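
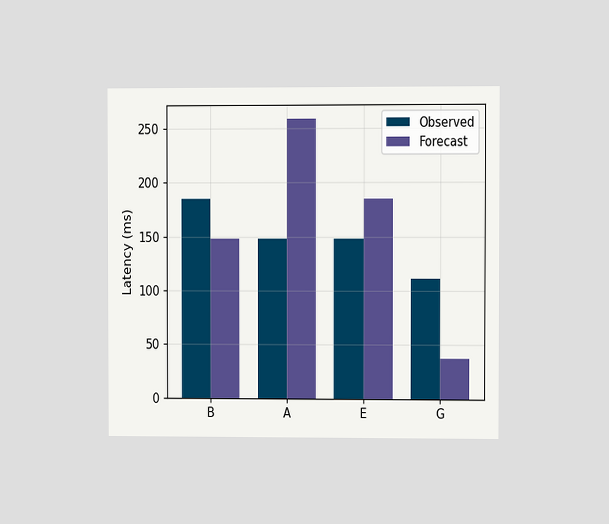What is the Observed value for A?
The chart is viewed at a slight angle. The Observed bar at A reaches 148ms on the y-axis.

148ms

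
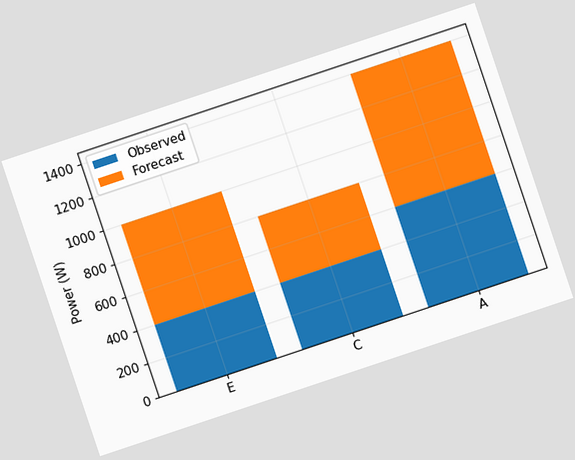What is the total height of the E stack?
1000W

The chart is tilted about 19° counter-clockwise. The E stack's top reaches 1000W on the y-axis.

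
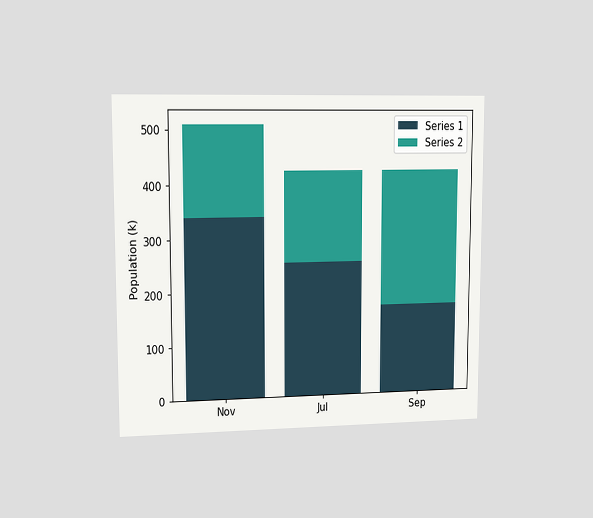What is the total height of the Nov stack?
510k

The chart is viewed at a slight angle. The Nov stack's top reaches 510k on the y-axis.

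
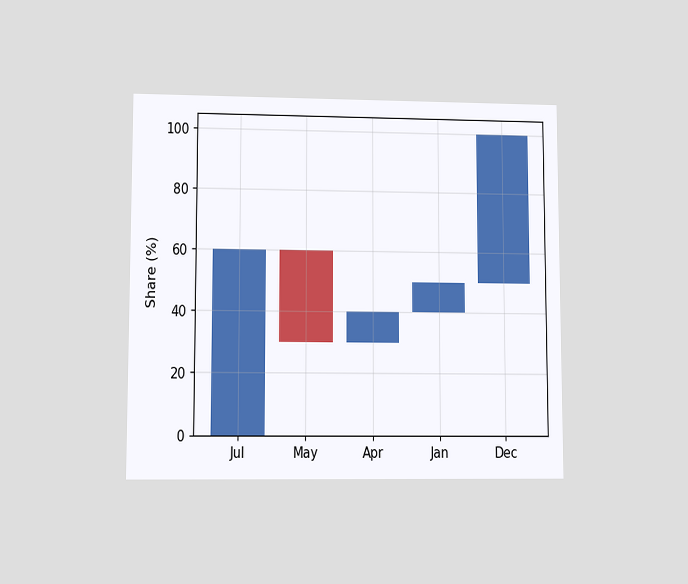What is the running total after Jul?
The chart is viewed at a slight angle. After Jul the running total reaches 60%.

60%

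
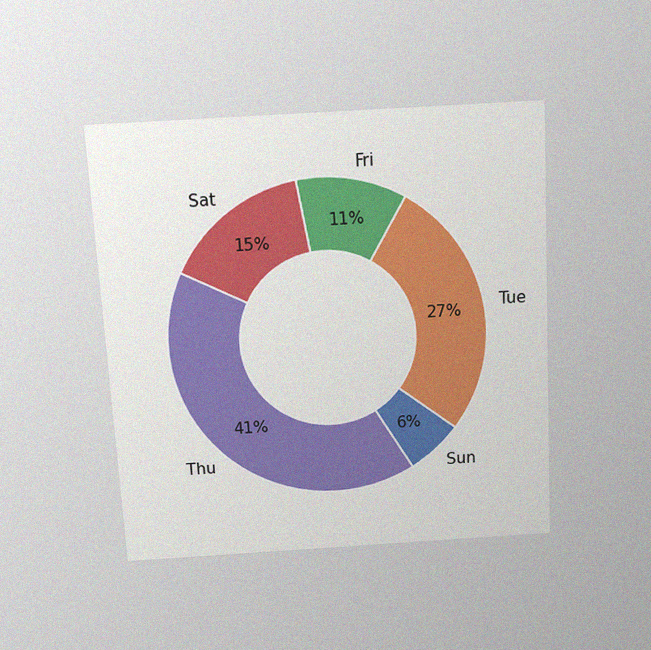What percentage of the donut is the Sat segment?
The chart is tilted about 3° counter-clockwise and viewed slightly from above, with some photo noise. The Sat segment takes up 15% of the ring.

15%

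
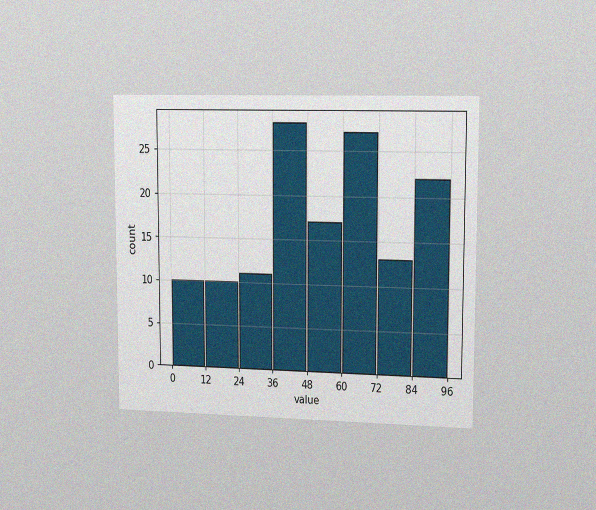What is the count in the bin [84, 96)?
22

The chart is viewed slightly from the right, with some photo noise. The [84, 96) bin has height 22.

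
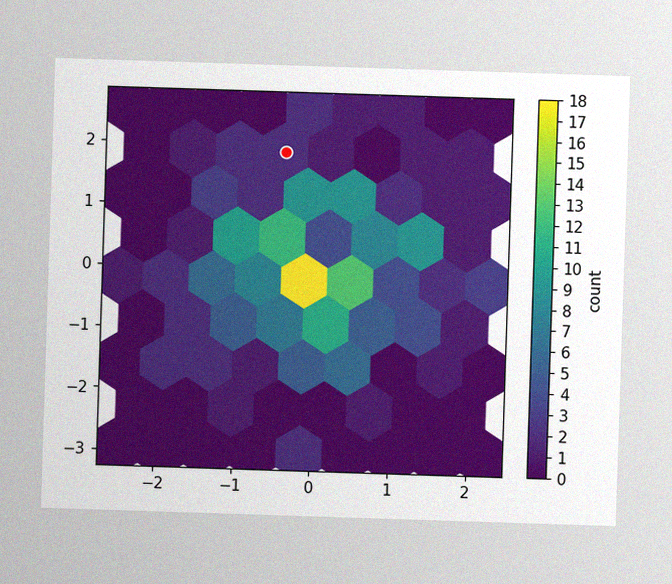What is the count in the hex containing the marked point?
The image has some photo noise and uneven lighting. The marked hex reads 2 on the colorbar.

2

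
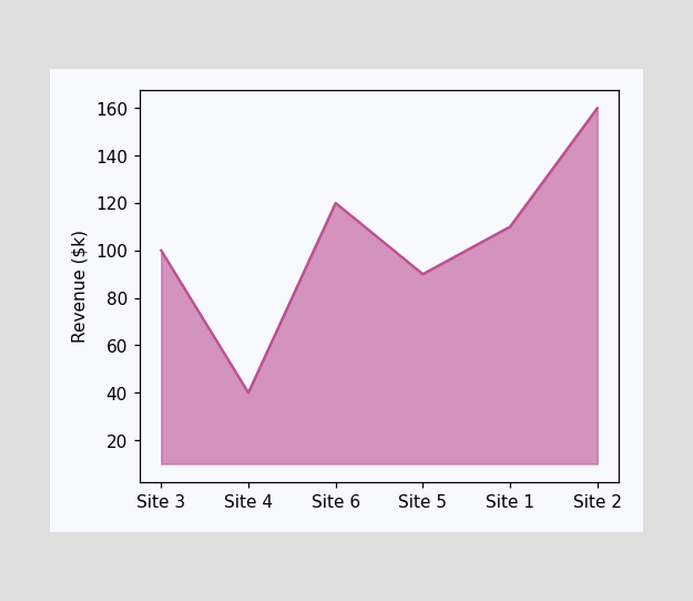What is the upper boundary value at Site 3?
$100k

At Site 3 the upper boundary is at $100k.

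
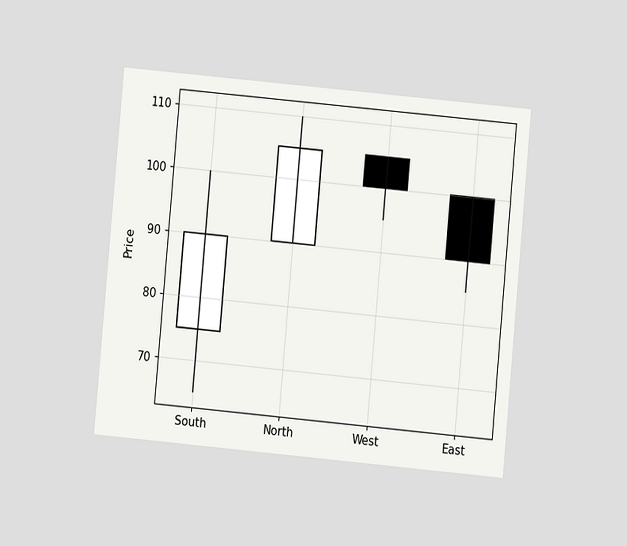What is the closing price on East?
90

The chart is tilted about 5° clockwise and viewed at a slight angle. The East candle closes at 90.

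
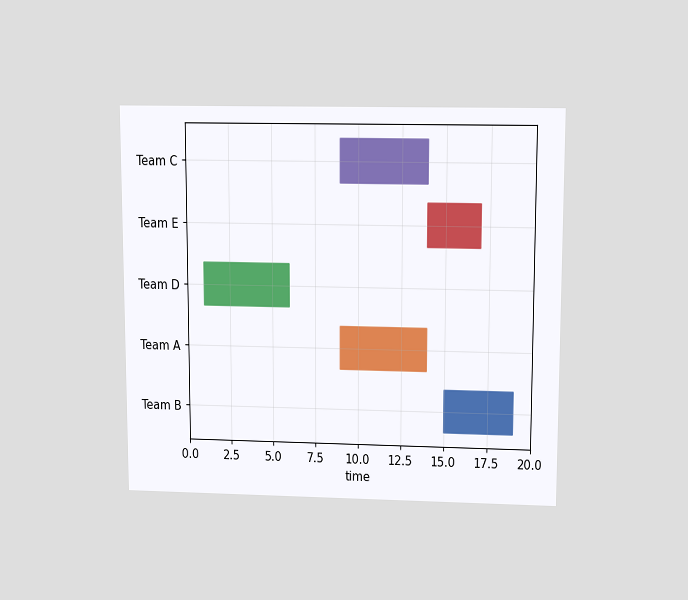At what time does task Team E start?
The chart is viewed slightly from above. The Team E bar begins at t=14.

14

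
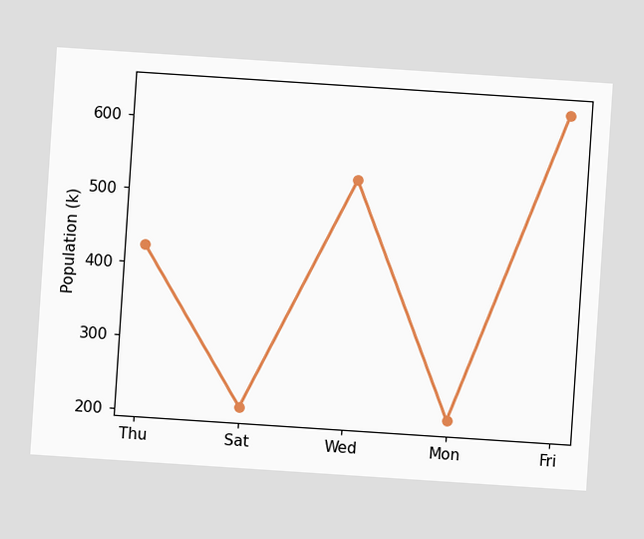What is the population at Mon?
212k

The chart is tilted about 4° clockwise. At Mon, the line is at 212k.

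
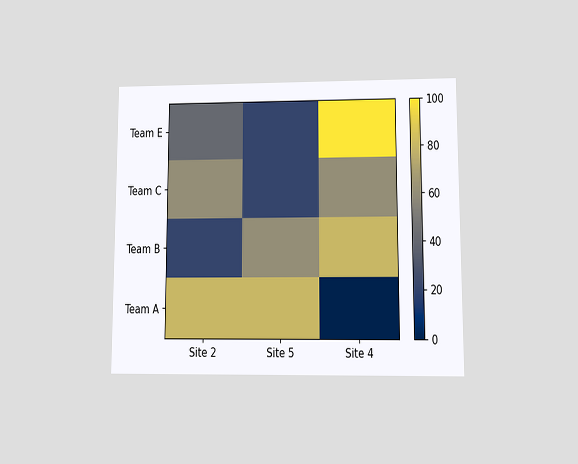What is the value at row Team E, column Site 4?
The chart is viewed at a slight angle. Matching cell (Team E, Site 4) against the colorbar gives 100.

100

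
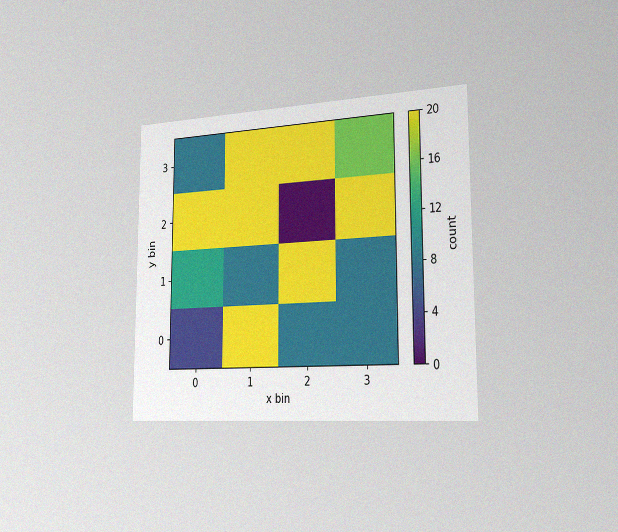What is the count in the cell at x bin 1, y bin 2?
The chart is viewed slightly from the right, with some photo noise. Matching the cell (1, 2) against the colorbar gives 20.

20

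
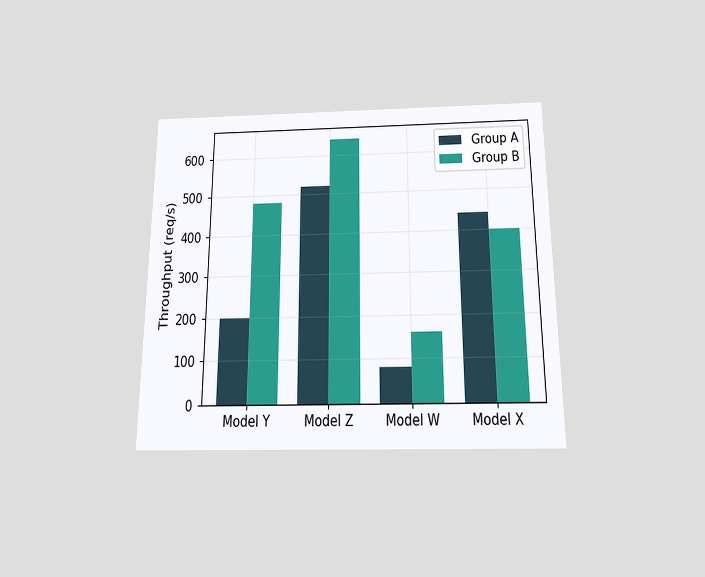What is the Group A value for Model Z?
The chart is viewed slightly from below. The Group A bar at Model Z reaches 520req/s on the y-axis.

520req/s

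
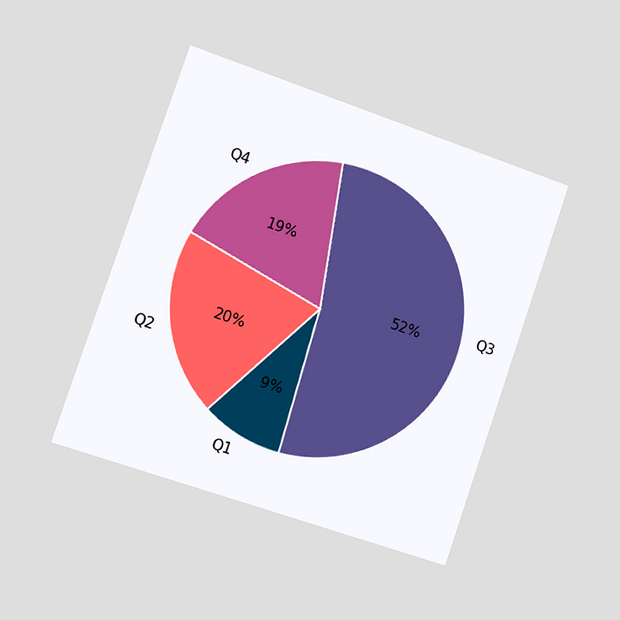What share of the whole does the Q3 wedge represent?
The chart is tilted about 19° clockwise and viewed slightly from the left. The Q3 slice takes up 52% of the pie.

52%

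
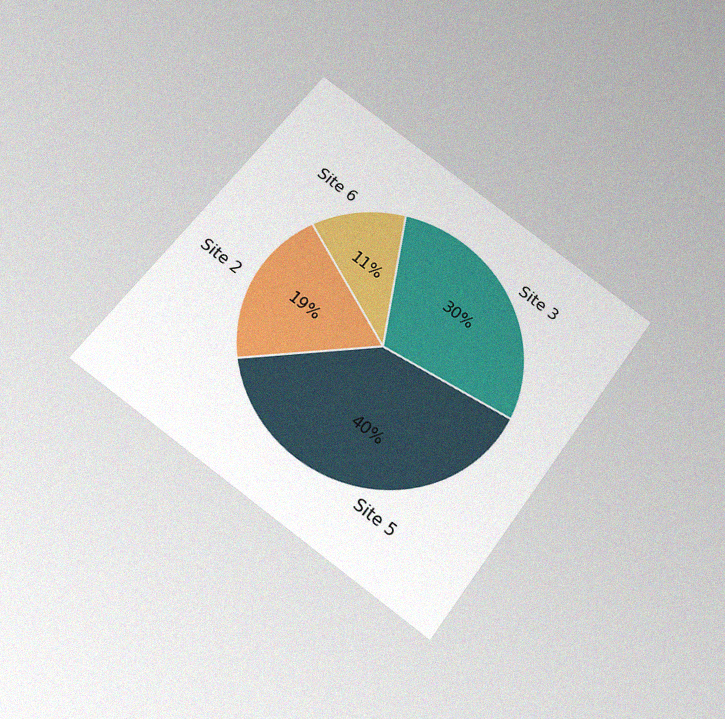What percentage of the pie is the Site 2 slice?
19%

The chart is tilted about 36° clockwise and viewed slightly from below, with some photo noise. The Site 2 slice takes up 19% of the pie.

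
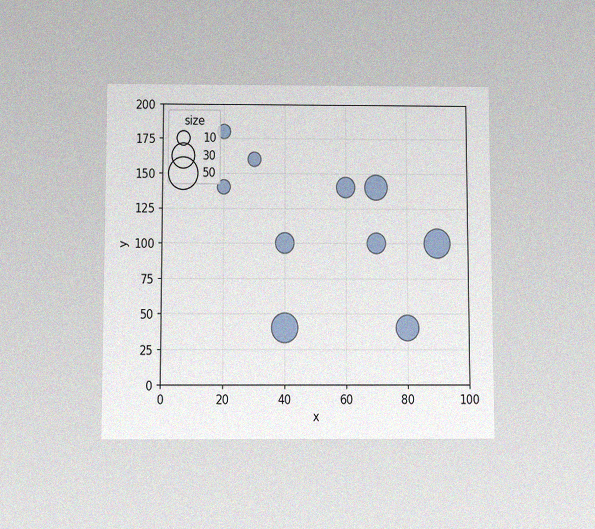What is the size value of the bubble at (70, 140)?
The chart is viewed slightly from below, with some photo noise. Matching the bubble at (70, 140) against the size legend gives 30.

30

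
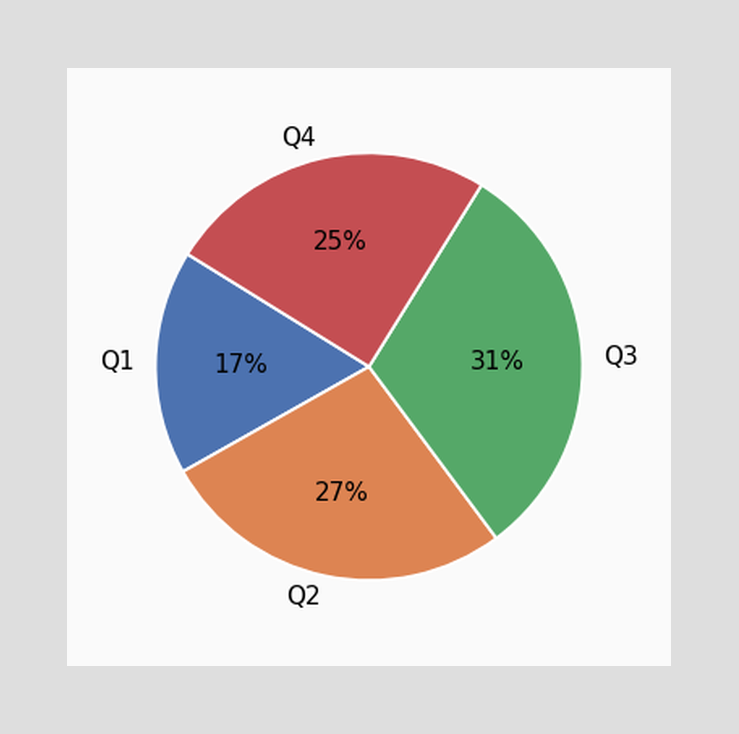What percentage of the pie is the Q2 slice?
27%

The Q2 slice takes up 27% of the pie.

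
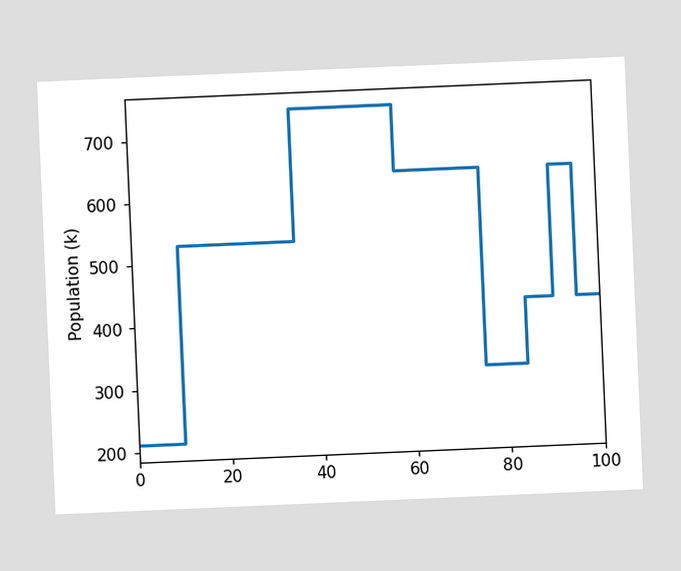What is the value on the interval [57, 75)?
636k

The chart is tilted about 2° counter-clockwise. On [57, 75) the step sits at 636k.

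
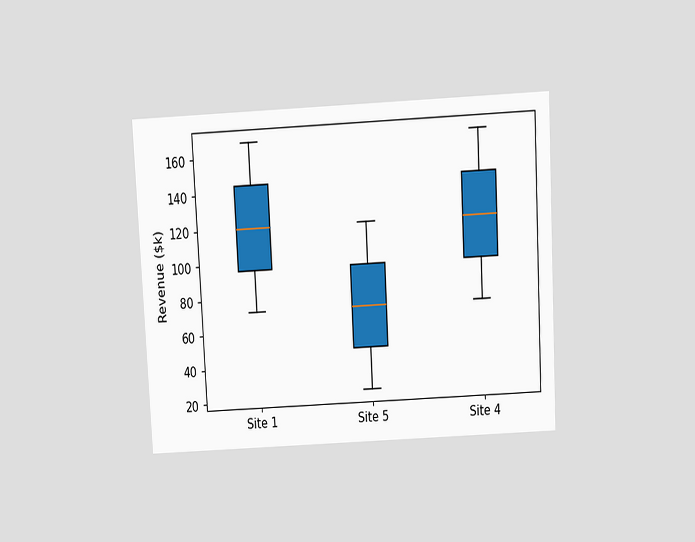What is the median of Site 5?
The chart is tilted about 3° counter-clockwise and viewed slightly from above. The median line in the Site 5 box sits at $72k.

$72k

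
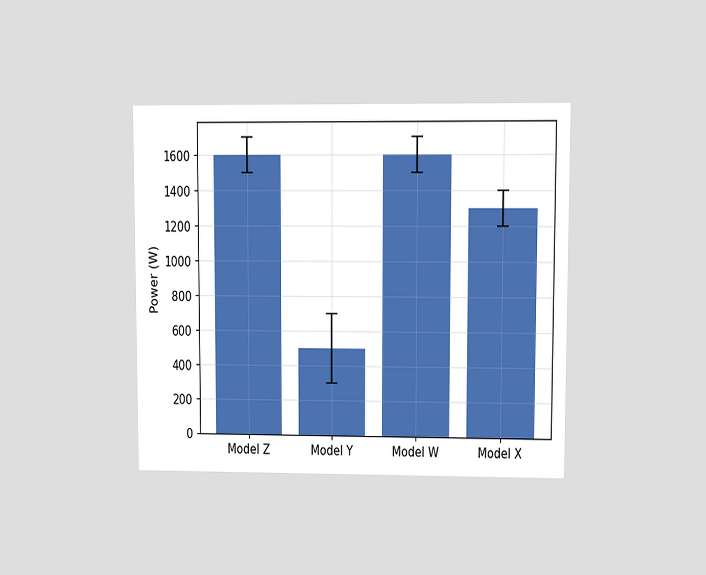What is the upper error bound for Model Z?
The chart is viewed at a slight angle. The Model Z bar's upper whisker reaches 1700W.

1700W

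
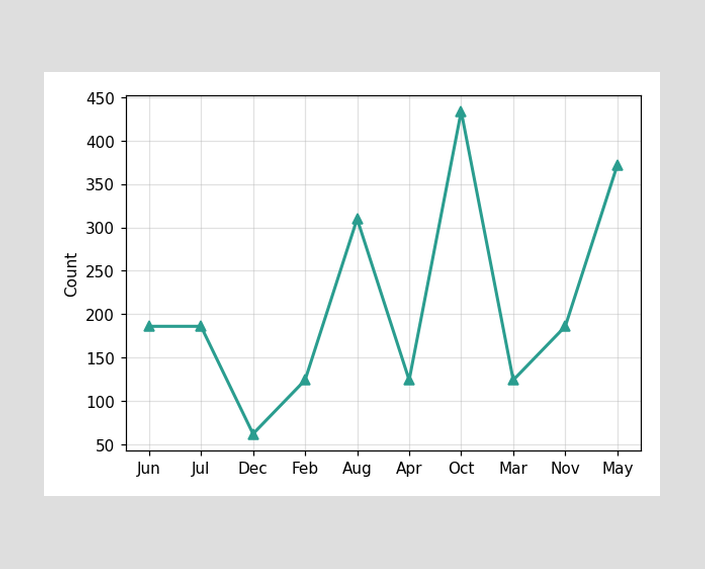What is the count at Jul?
186

At Jul, the line is at 186.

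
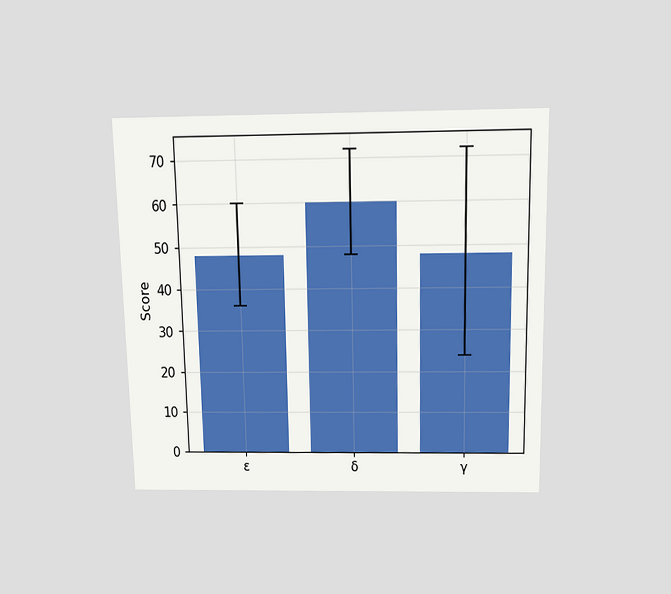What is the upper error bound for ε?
60

The chart is viewed slightly from above. The ε bar's upper whisker reaches 60.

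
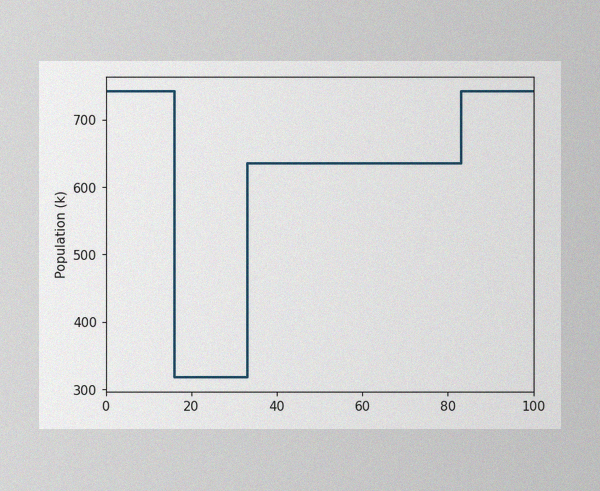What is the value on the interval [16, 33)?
The image has some photo noise and uneven lighting. On [16, 33) the step sits at 318k.

318k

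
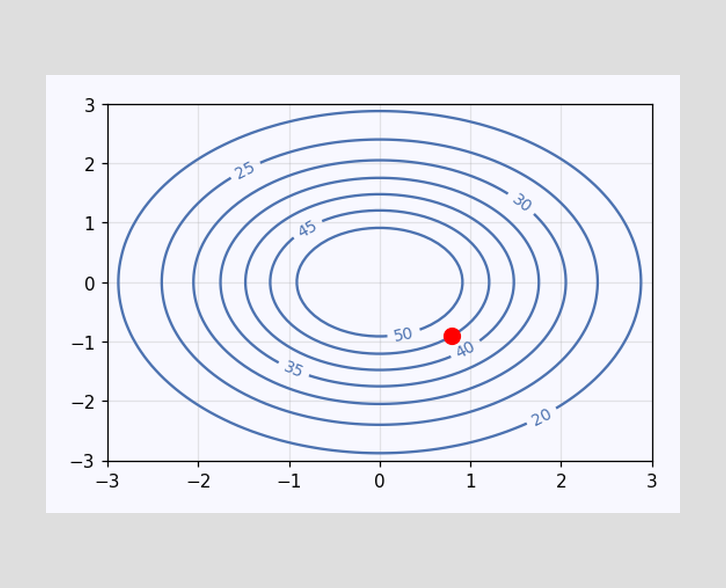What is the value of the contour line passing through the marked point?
45

The marked point sits on the contour labelled 45.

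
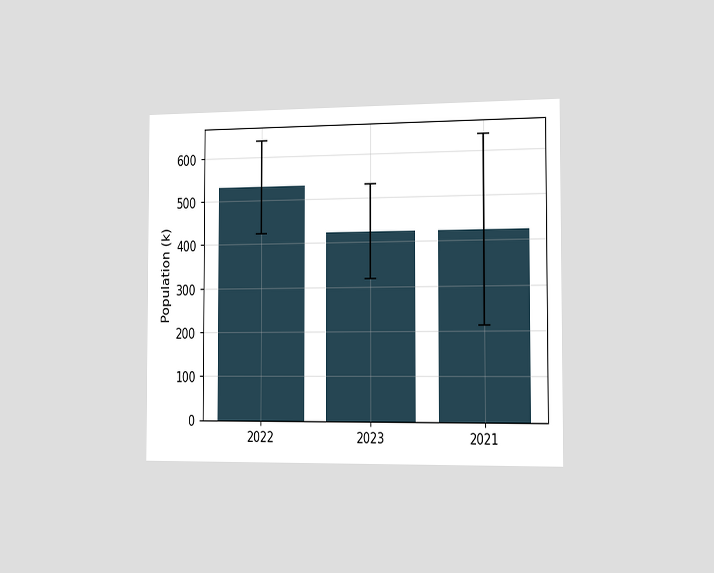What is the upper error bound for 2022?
636k

The chart is viewed slightly from the right. The 2022 bar's upper whisker reaches 636k.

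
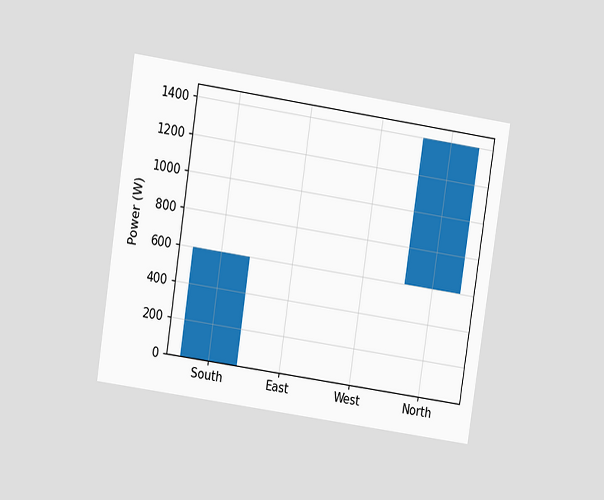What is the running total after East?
600W

The chart is tilted about 9° clockwise and viewed at a slight angle. After East the running total reaches 600W.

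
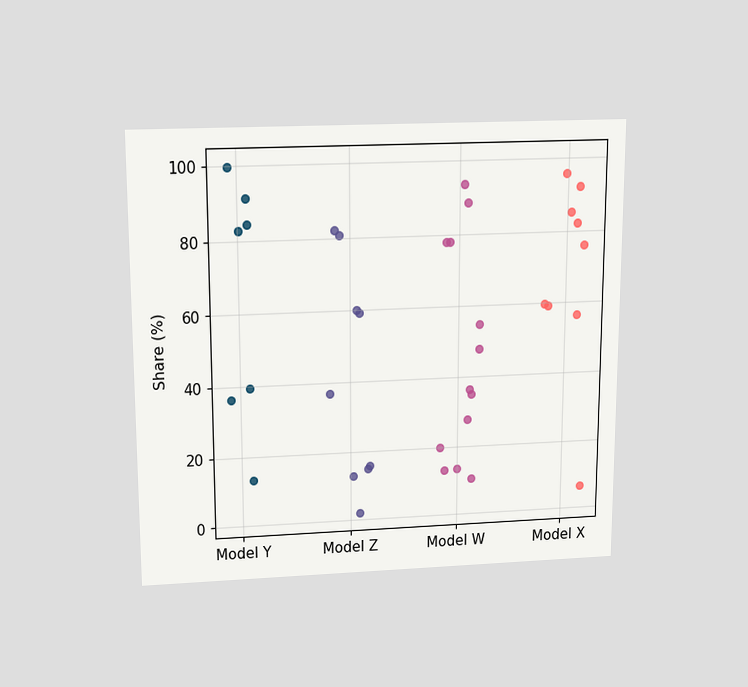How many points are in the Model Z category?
9

The chart is viewed slightly from above. Counting the markers in the Model Z column gives 9.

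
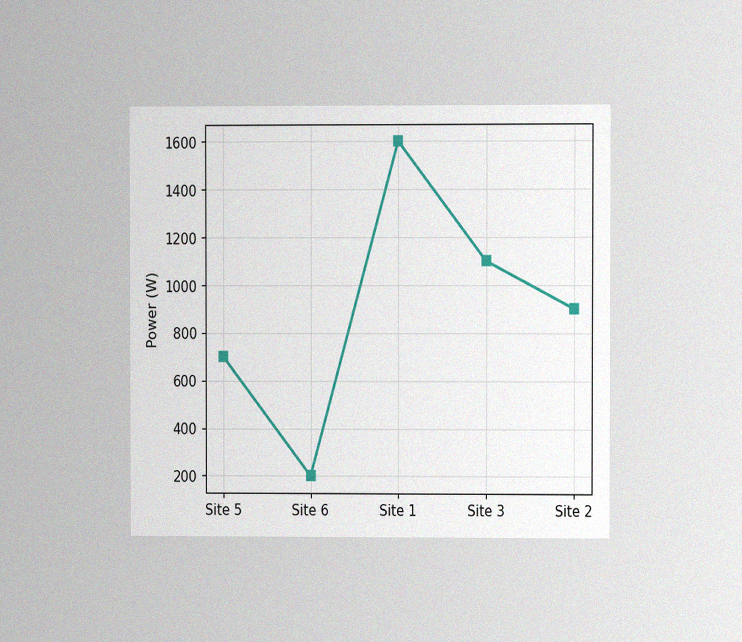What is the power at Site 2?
900W

The chart is viewed at a slight angle, with some photo noise. At Site 2, the line is at 900W.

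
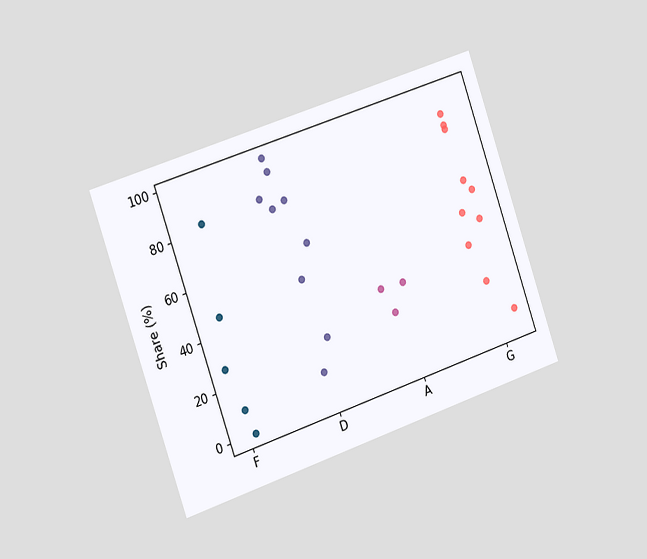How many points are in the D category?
9

The chart is tilted about 19° counter-clockwise and viewed slightly from the left. Counting the markers in the D column gives 9.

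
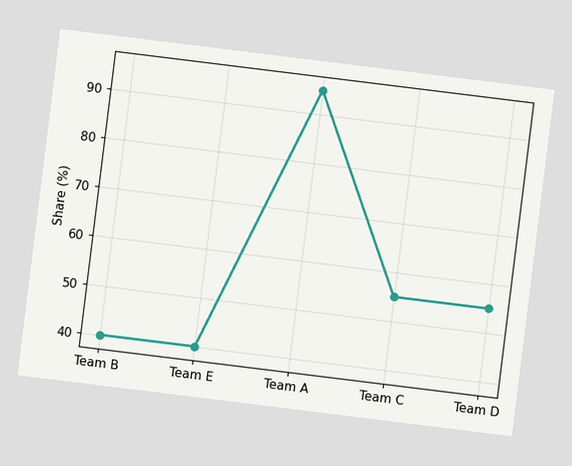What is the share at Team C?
55%

The chart is tilted about 7° clockwise. At Team C, the line is at 55%.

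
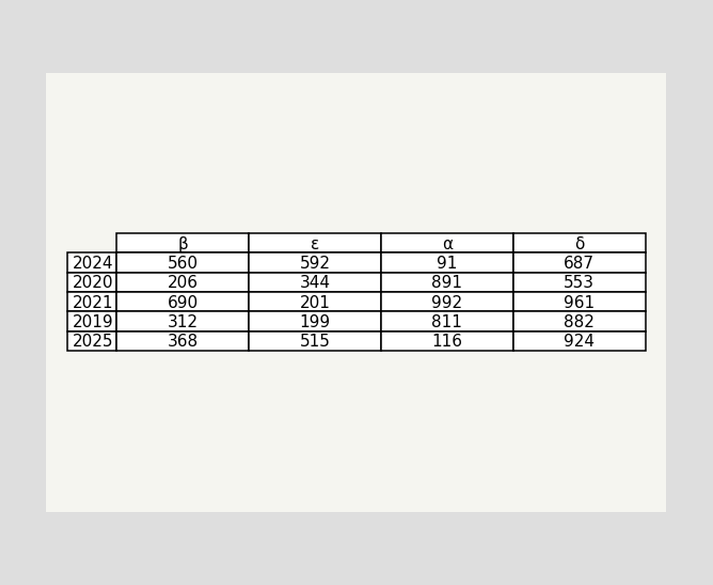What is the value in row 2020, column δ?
553

The (2020, δ) cell reads 553.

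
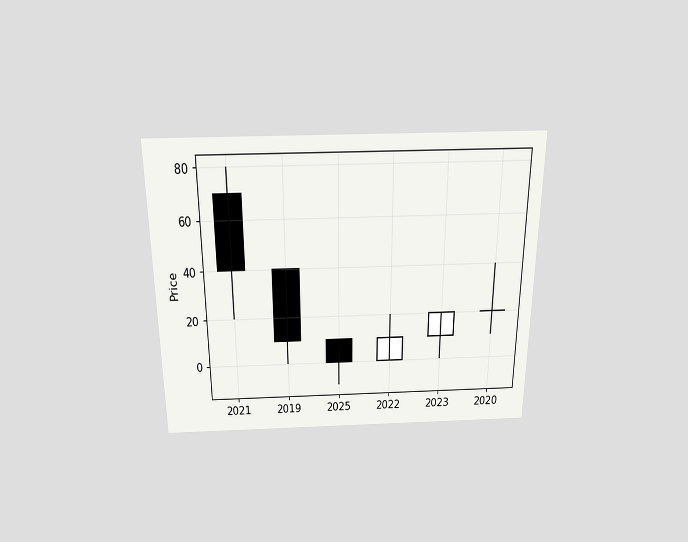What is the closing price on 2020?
The chart is viewed slightly from above. The 2020 candle closes at 20.

20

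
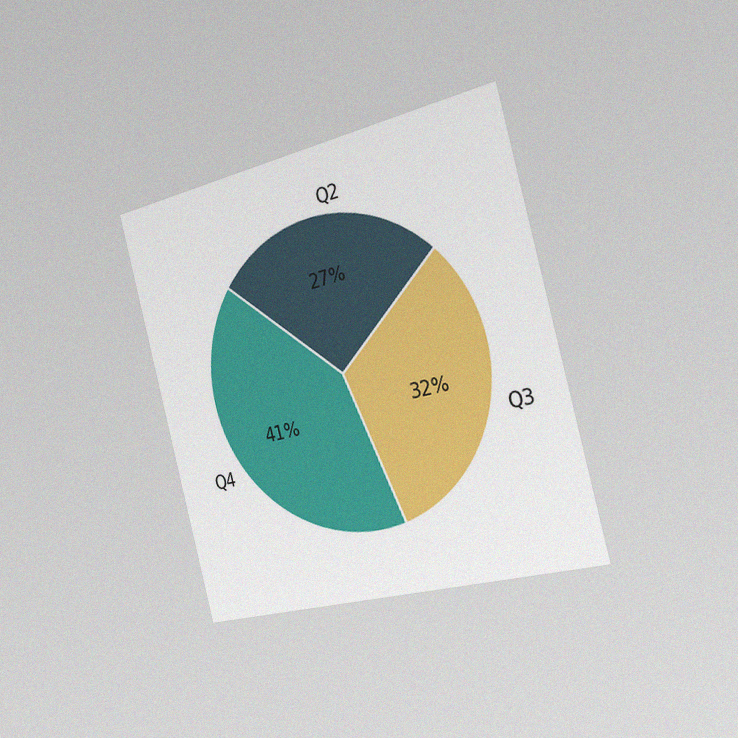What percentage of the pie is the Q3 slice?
The chart is tilted about 15° counter-clockwise and viewed slightly from the right, with some photo noise. The Q3 slice takes up 32% of the pie.

32%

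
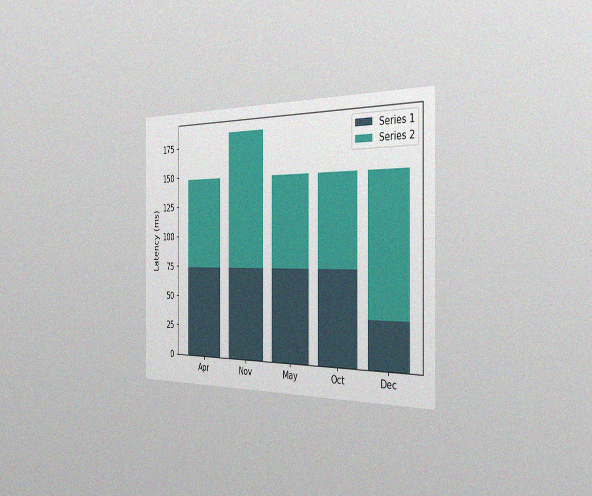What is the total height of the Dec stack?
148ms

The chart is viewed slightly from the right, with some photo noise. The Dec stack's top reaches 148ms on the y-axis.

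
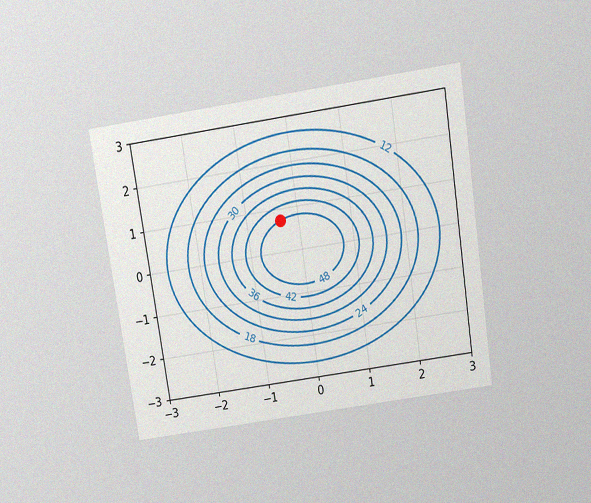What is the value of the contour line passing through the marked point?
48

The chart is tilted about 9° counter-clockwise and viewed slightly from above, with some photo noise. The marked point sits on the contour labelled 48.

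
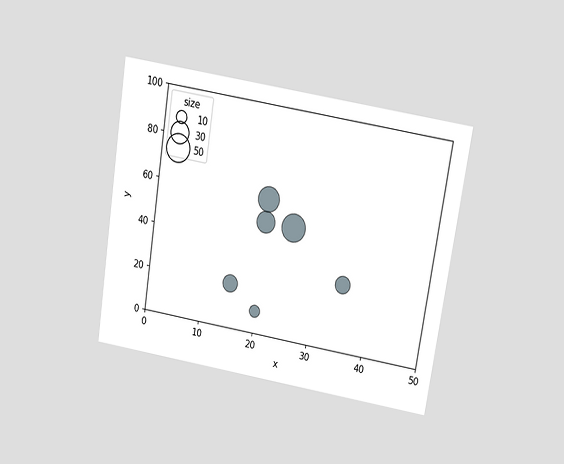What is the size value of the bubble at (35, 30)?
20

The chart is tilted about 9° clockwise and viewed slightly from above. Matching the bubble at (35, 30) against the size legend gives 20.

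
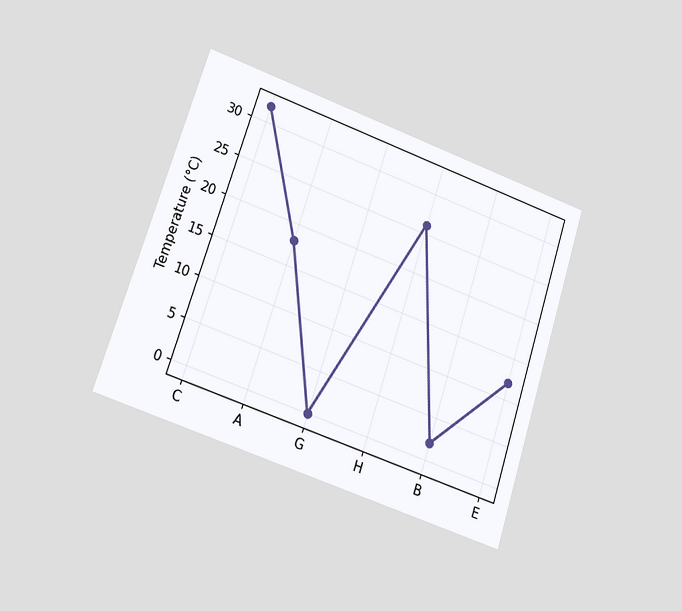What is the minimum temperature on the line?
The chart is tilted about 18° clockwise and viewed at a slight angle. The lowest point is at G, and reading across to the y-axis gives 0°C.

0°C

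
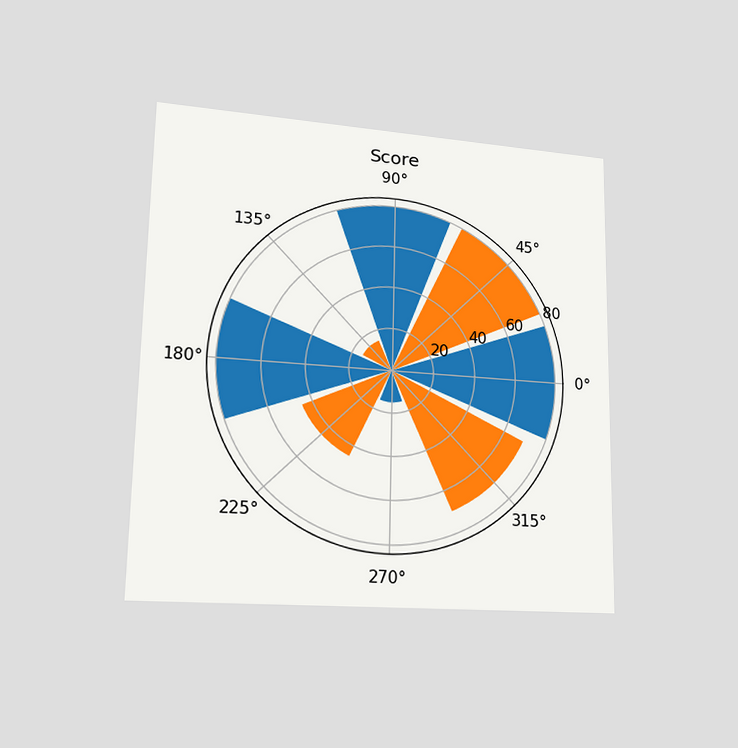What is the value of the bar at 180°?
The chart is viewed at a slight angle. The bar at 180° reaches 80 on the radial axis.

80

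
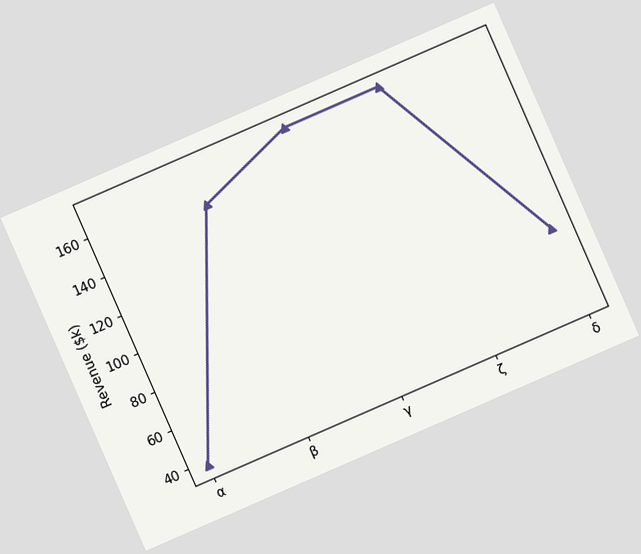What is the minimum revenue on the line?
$38k

The chart is tilted about 24° counter-clockwise. The lowest point is at α, and reading across to the y-axis gives $38k.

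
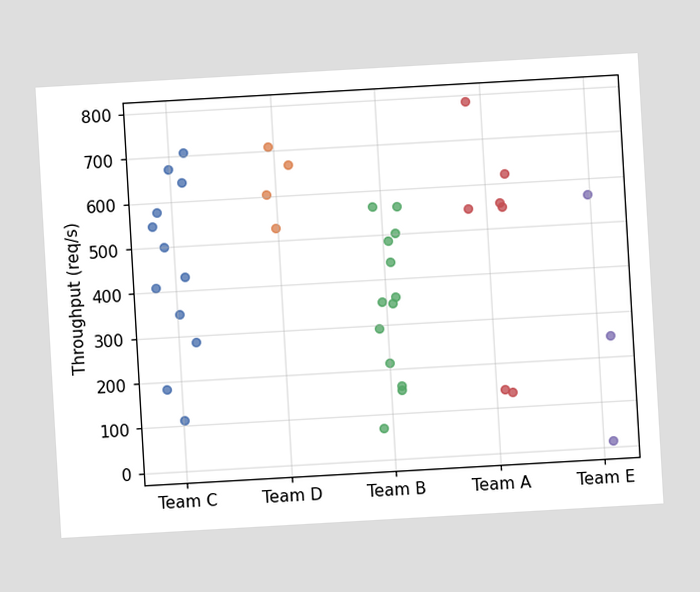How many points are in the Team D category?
The chart is tilted about 3° counter-clockwise. Counting the markers in the Team D column gives 4.

4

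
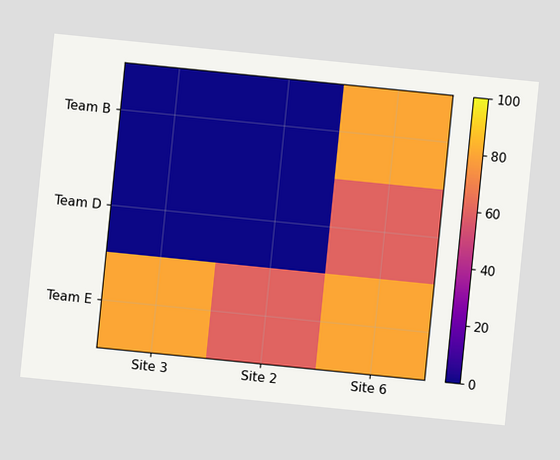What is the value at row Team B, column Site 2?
0

The chart is tilted about 6° clockwise. Matching cell (Team B, Site 2) against the colorbar gives 0.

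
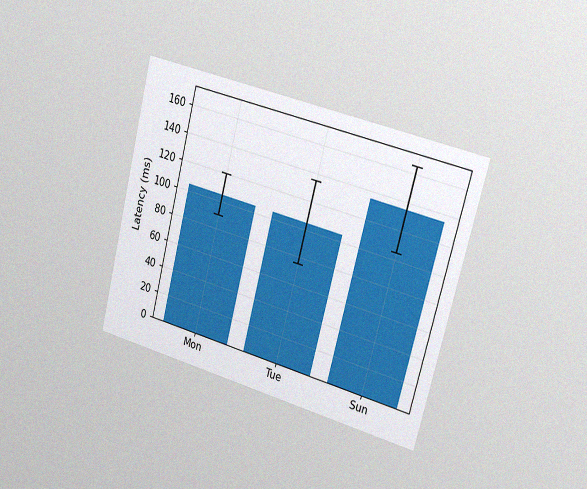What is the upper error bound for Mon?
The chart is tilted about 15° clockwise and viewed slightly from the right, with some photo noise. The Mon bar's upper whisker reaches 120ms.

120ms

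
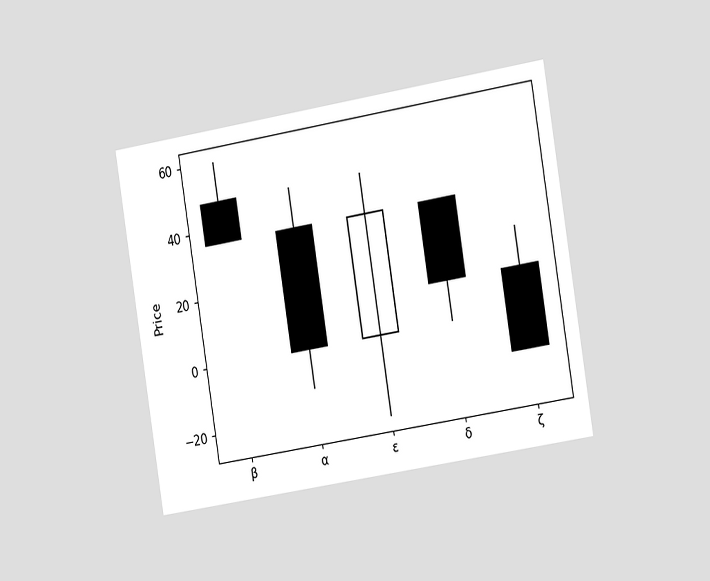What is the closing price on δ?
12

The chart is tilted about 9° counter-clockwise and viewed slightly from the right. The δ candle closes at 12.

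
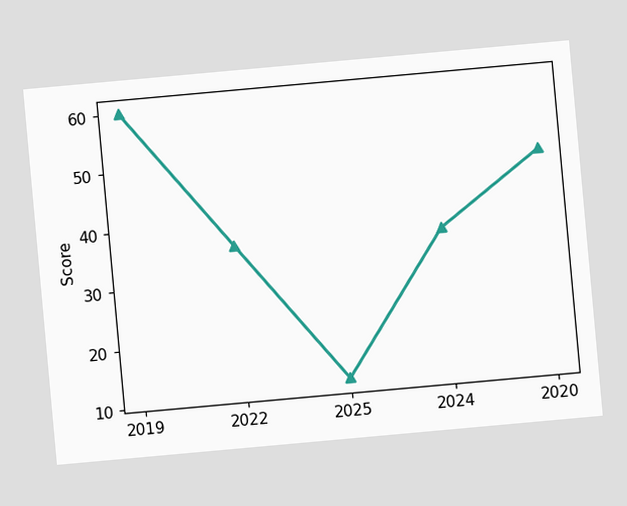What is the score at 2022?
36

The chart is tilted about 5° counter-clockwise. At 2022, the line is at 36.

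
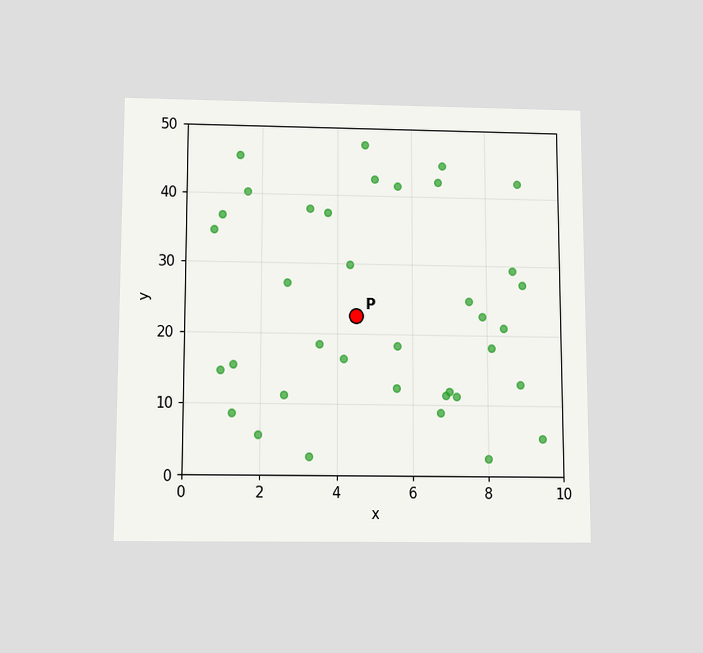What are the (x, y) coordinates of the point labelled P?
(4.5, 22.5)

The chart is viewed slightly from below. Following the gridlines from P to each axis, P sits at (4.5, 22.5).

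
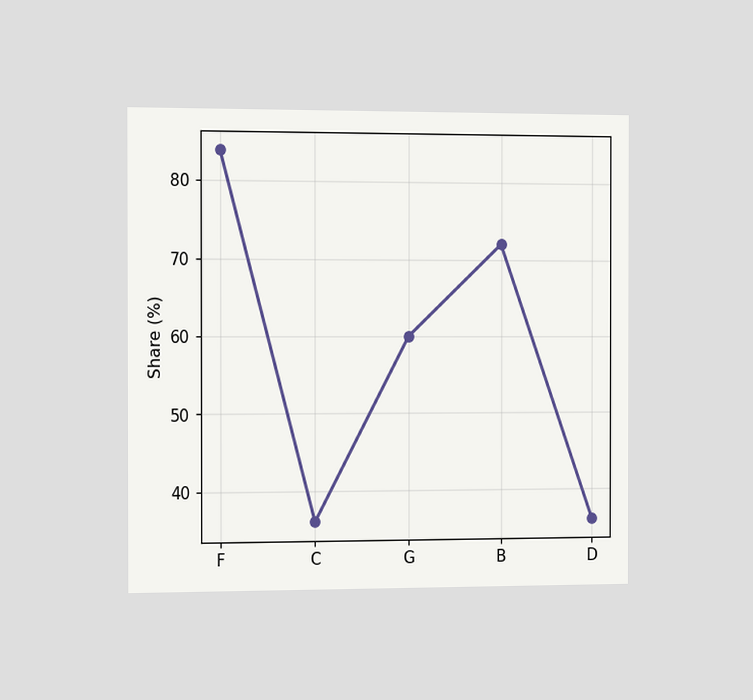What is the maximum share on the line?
84%

The chart is viewed slightly from the left. The highest point is at F, and reading across to the y-axis gives 84%.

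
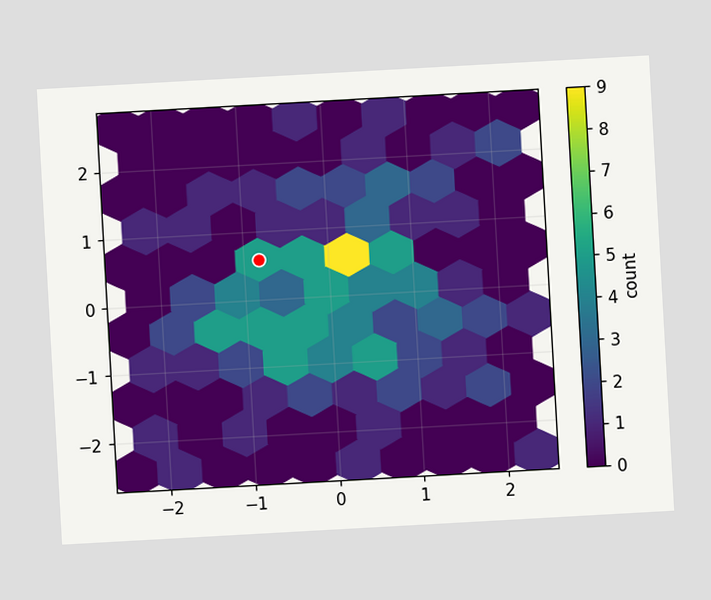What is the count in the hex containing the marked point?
5

The chart is tilted about 3° counter-clockwise. The marked hex reads 5 on the colorbar.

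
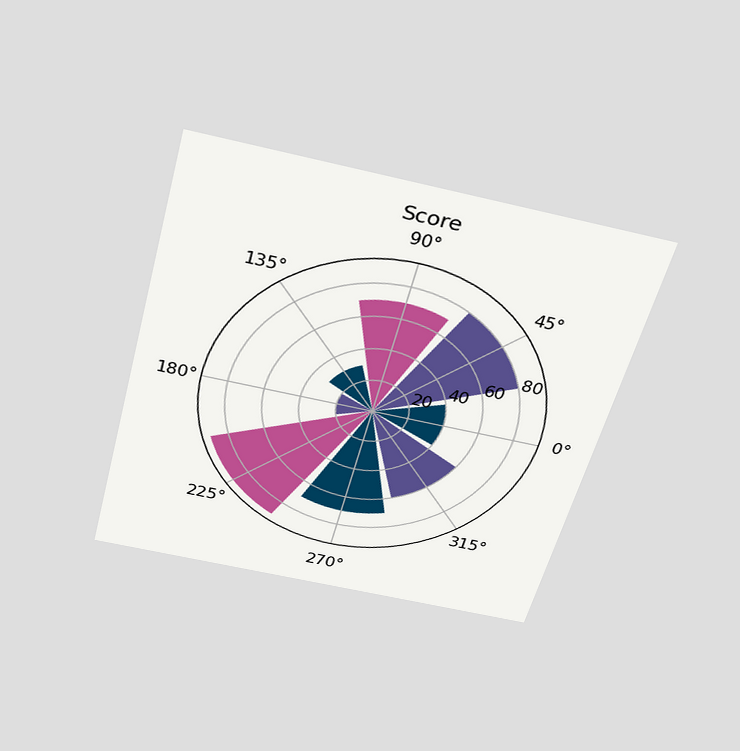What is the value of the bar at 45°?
80

The chart is tilted about 15° clockwise and viewed slightly from above. The bar at 45° reaches 80 on the radial axis.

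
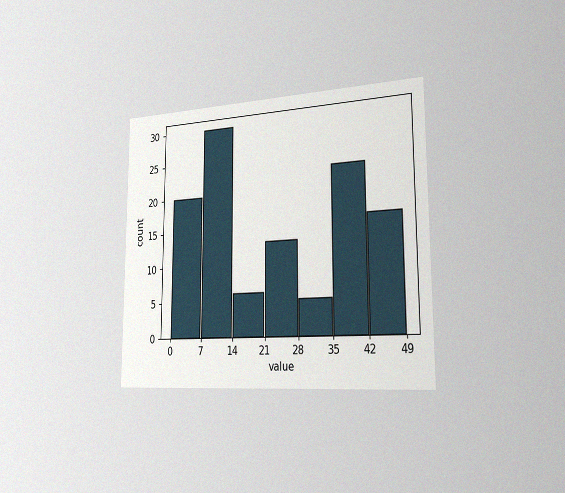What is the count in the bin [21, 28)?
13

The chart is viewed slightly from the right, with some photo noise. The [21, 28) bin has height 13.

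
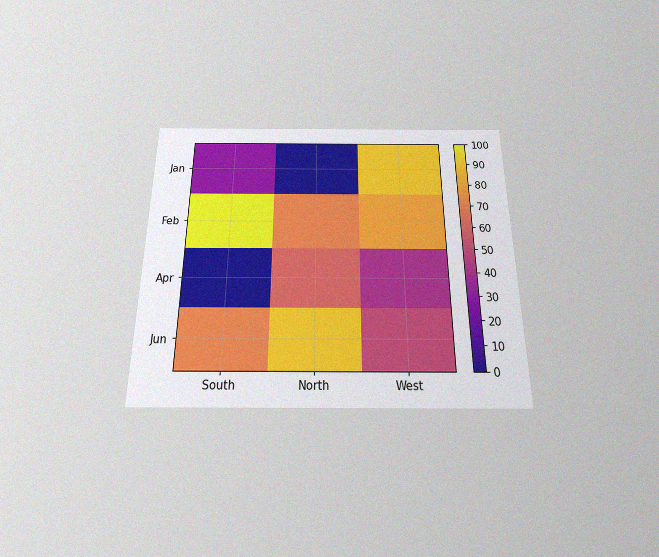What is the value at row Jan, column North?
0

The chart is viewed slightly from below, with some photo noise. Matching cell (Jan, North) against the colorbar gives 0.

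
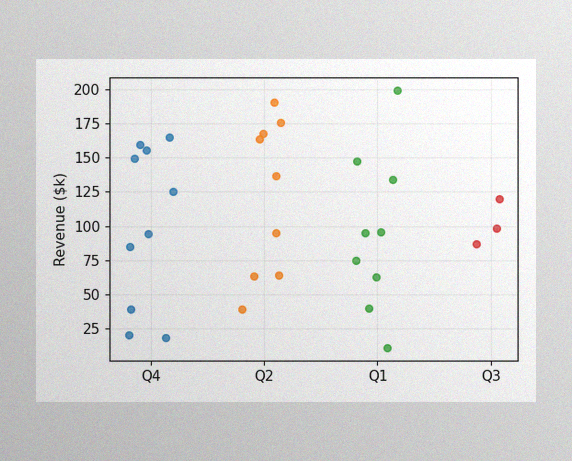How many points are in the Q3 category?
3

The image has some photo noise and uneven lighting. Counting the markers in the Q3 column gives 3.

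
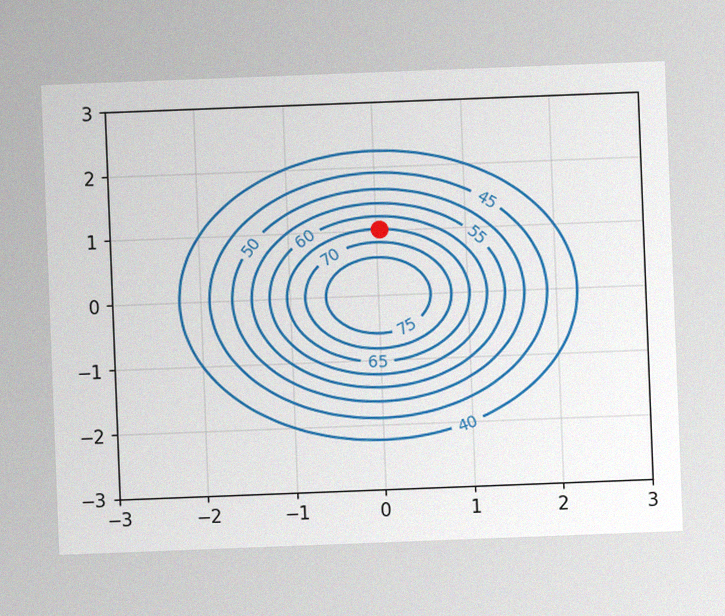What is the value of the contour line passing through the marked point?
65

The chart is tilted about 2° counter-clockwise, with some photo noise. The marked point sits on the contour labelled 65.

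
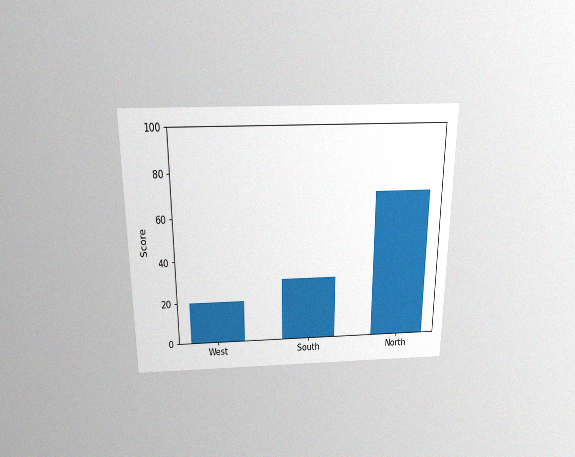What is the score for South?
The chart is viewed slightly from above, with some photo noise. Reading along the chart's y-axis, the South bar reaches 30.

30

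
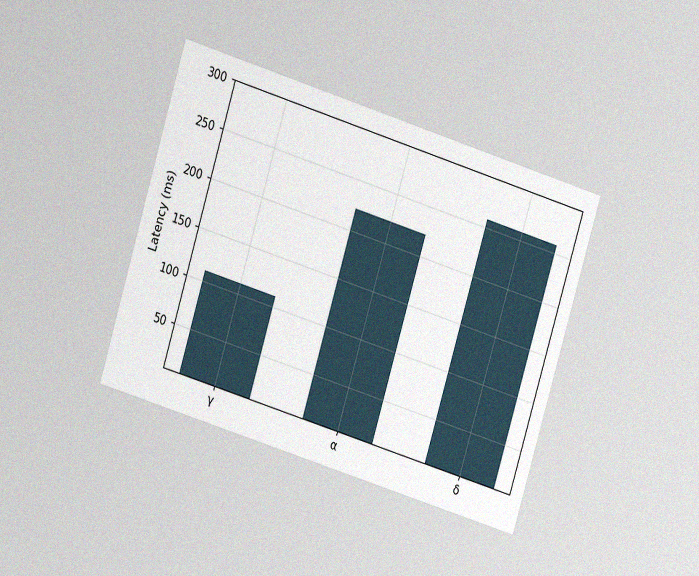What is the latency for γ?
111ms

The chart is tilted about 17° clockwise and viewed at a slight angle, with some photo noise. Reading along the chart's y-axis, the γ bar reaches 111ms.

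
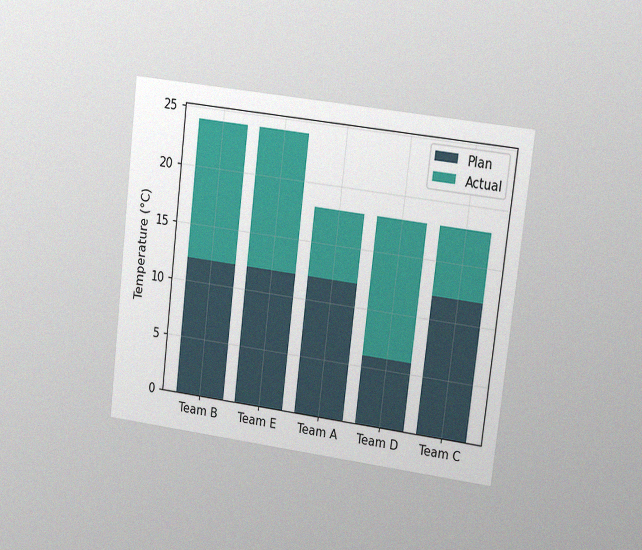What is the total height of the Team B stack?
The chart is tilted about 7° clockwise and viewed slightly from the right, with some photo noise. The Team B stack's top reaches 24°C on the y-axis.

24°C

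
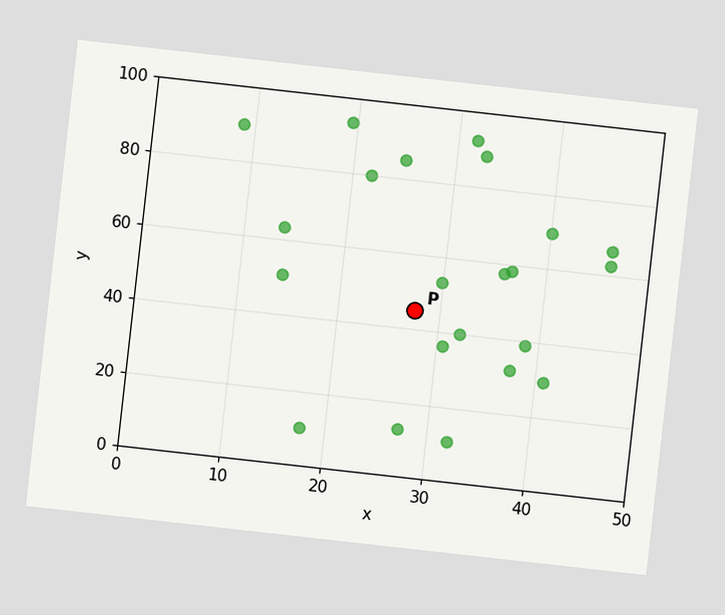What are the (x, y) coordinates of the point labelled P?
The chart is tilted about 6° clockwise. Following the gridlines from P to each axis, P sits at (27.5, 45).

(27.5, 45)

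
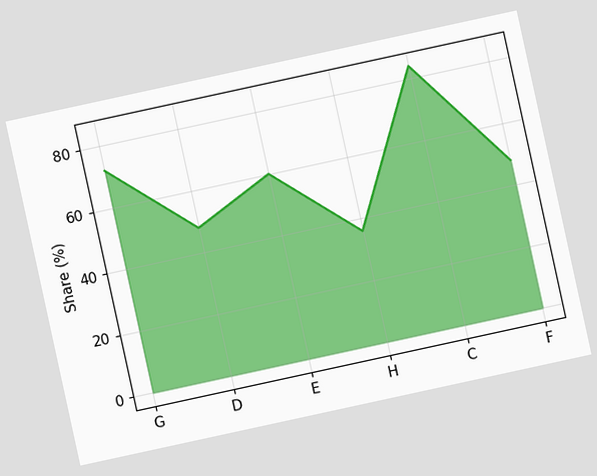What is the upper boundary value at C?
The chart is tilted about 12° counter-clockwise. At C the upper boundary is at 84%.

84%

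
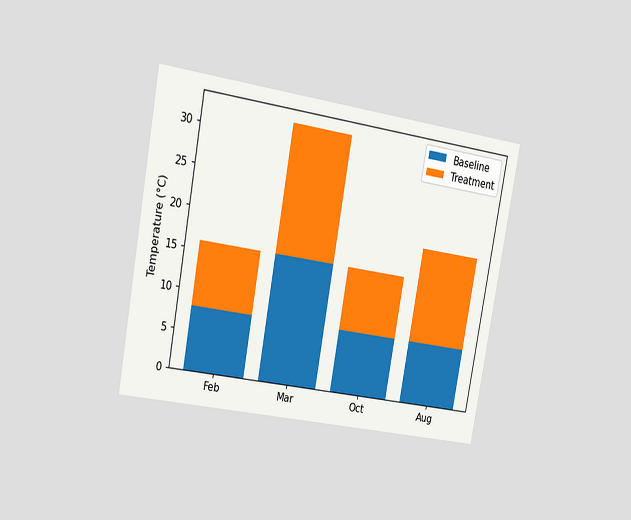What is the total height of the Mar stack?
32°C

The chart is tilted about 10° clockwise and viewed slightly from the left. The Mar stack's top reaches 32°C on the y-axis.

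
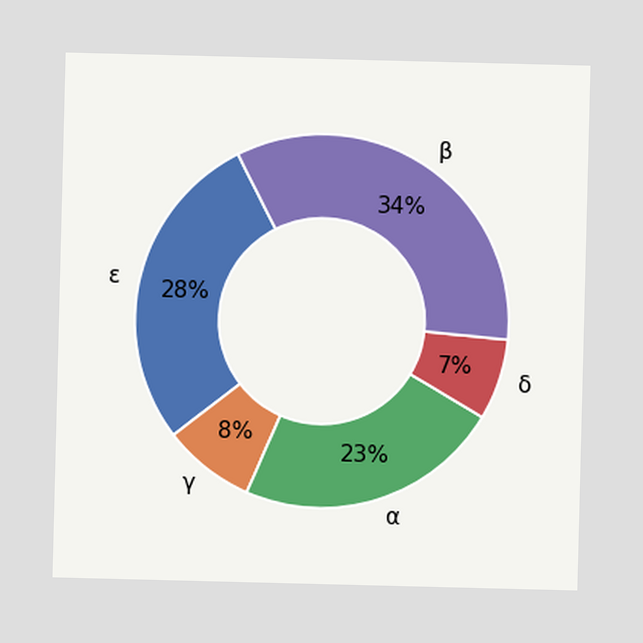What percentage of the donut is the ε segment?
The ε segment takes up 28% of the ring.

28%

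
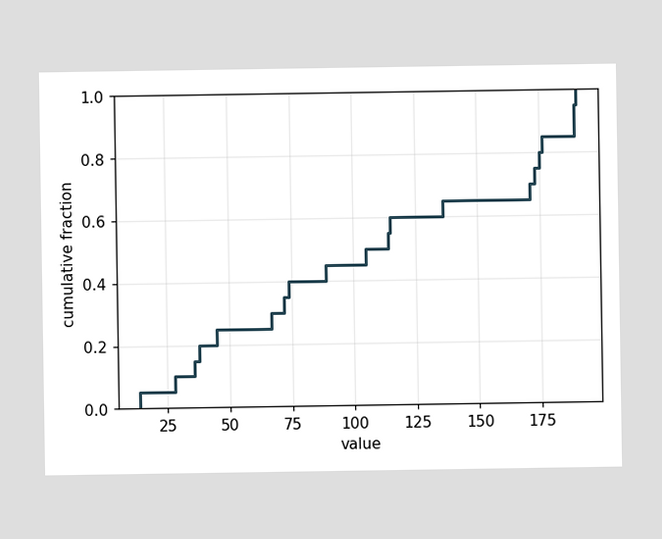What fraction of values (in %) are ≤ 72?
At x=72 the ECDF step is at 35%.

35%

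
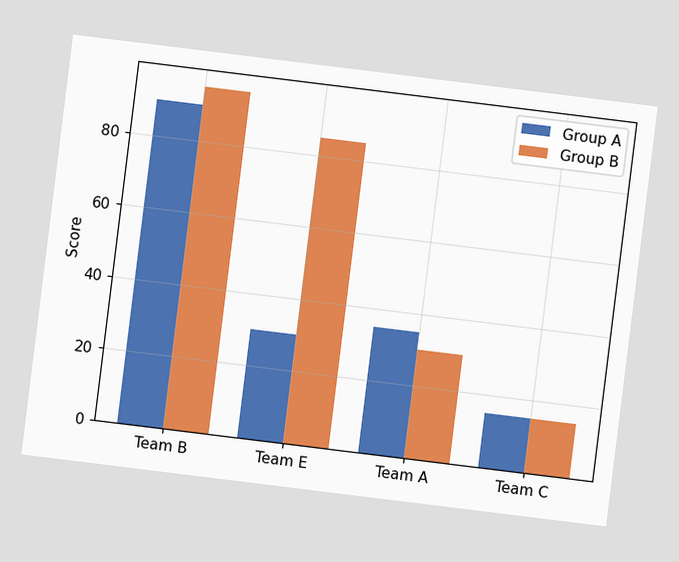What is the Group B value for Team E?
The chart is tilted about 7° clockwise. The Group B bar at Team E reaches 85 on the y-axis.

85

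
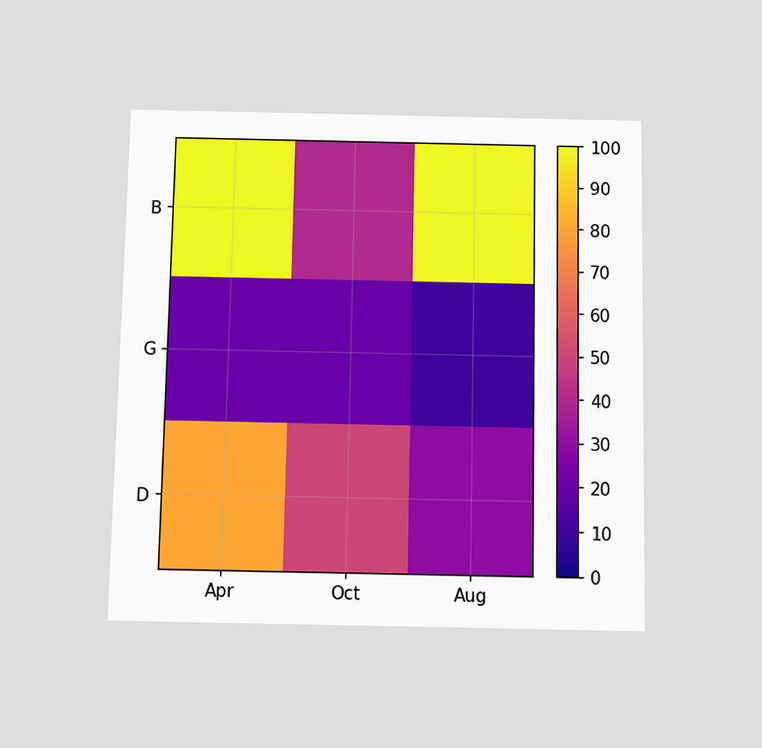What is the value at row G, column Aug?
10

The chart is viewed slightly from below. Matching cell (G, Aug) against the colorbar gives 10.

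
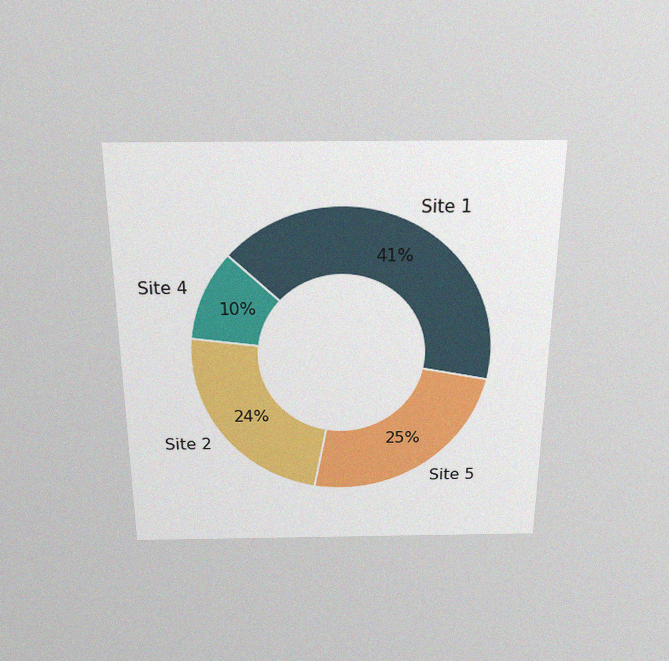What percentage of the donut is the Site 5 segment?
25%

The chart is viewed slightly from above, with some photo noise. The Site 5 segment takes up 25% of the ring.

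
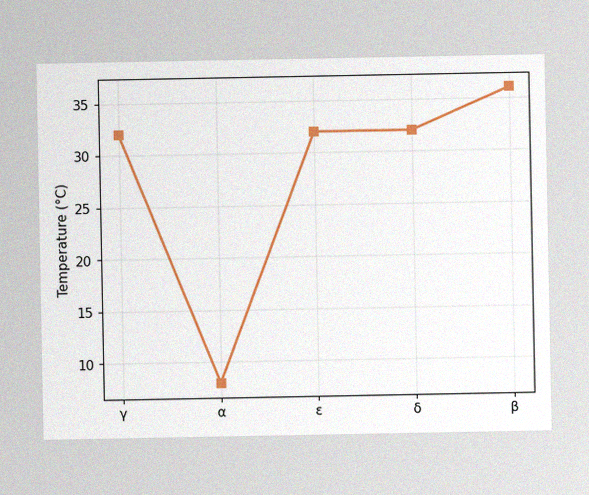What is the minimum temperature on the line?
8°C

The image has some photo noise and uneven lighting. The lowest point is at α, and reading across to the y-axis gives 8°C.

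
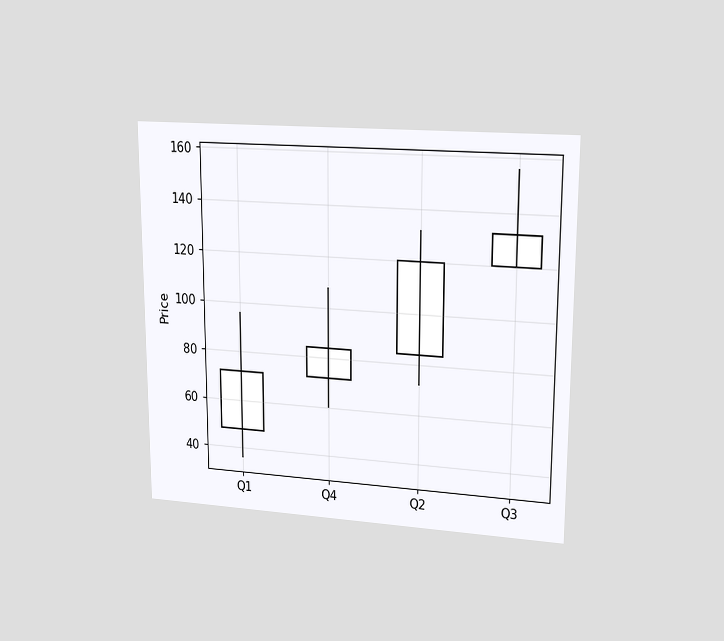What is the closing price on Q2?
120

The chart is viewed at a slight angle. The Q2 candle closes at 120.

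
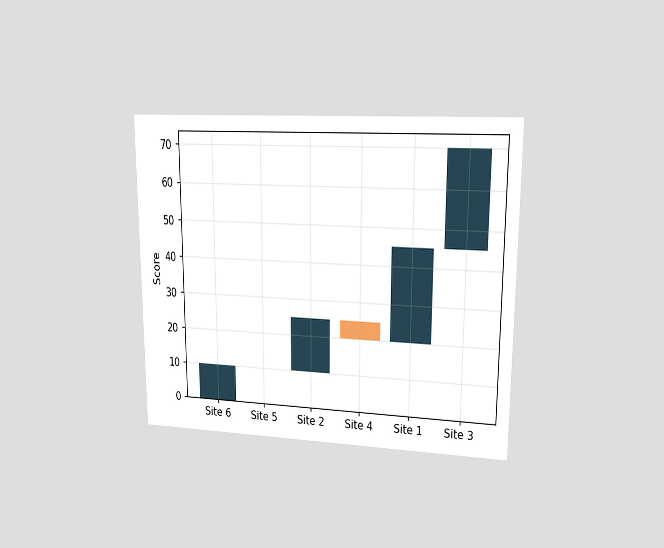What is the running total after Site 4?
20

The chart is viewed at a slight angle. After Site 4 the running total reaches 20.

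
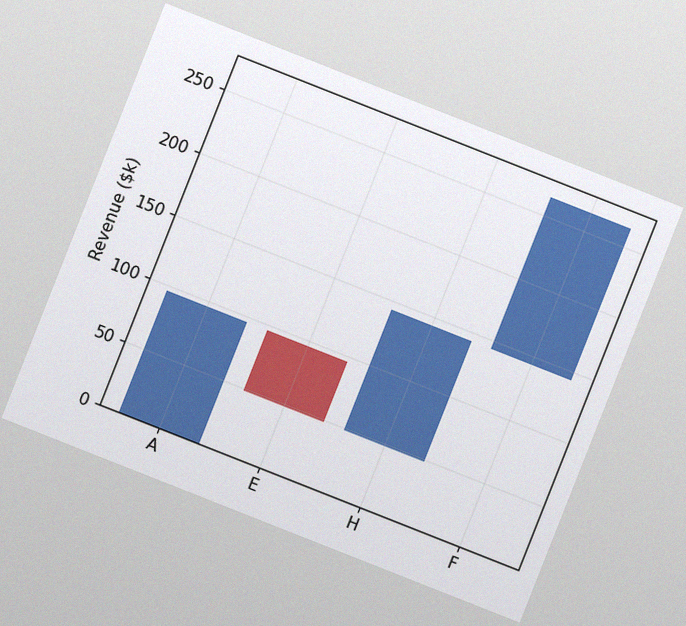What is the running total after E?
$48k

The chart is tilted about 22° clockwise, with some photo noise. After E the running total reaches $48k.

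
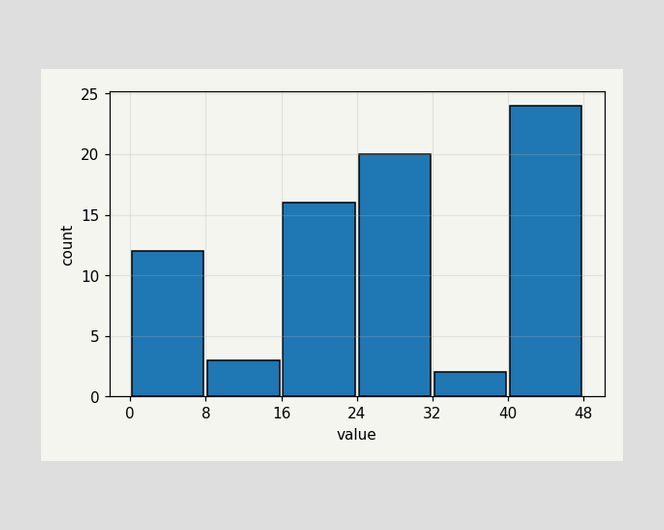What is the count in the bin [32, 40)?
The [32, 40) bin has height 2.

2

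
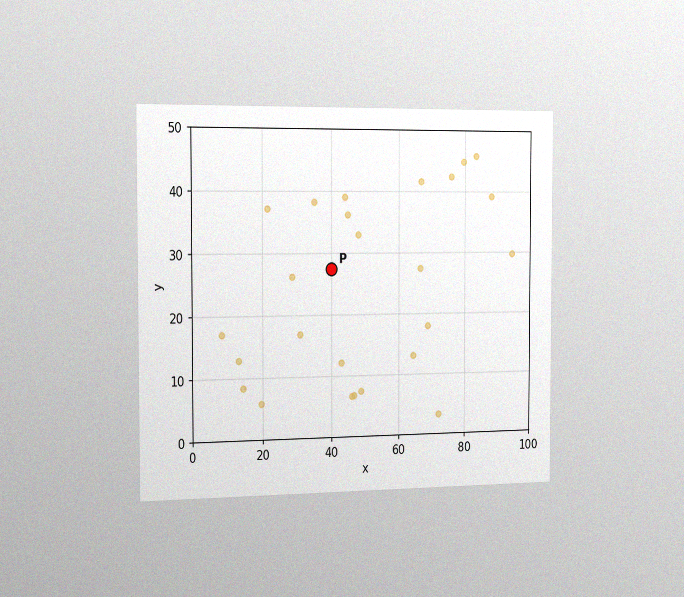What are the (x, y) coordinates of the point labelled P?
(40, 27.5)

The chart is viewed slightly from the left, with some photo noise. Following the gridlines from P to each axis, P sits at (40, 27.5).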